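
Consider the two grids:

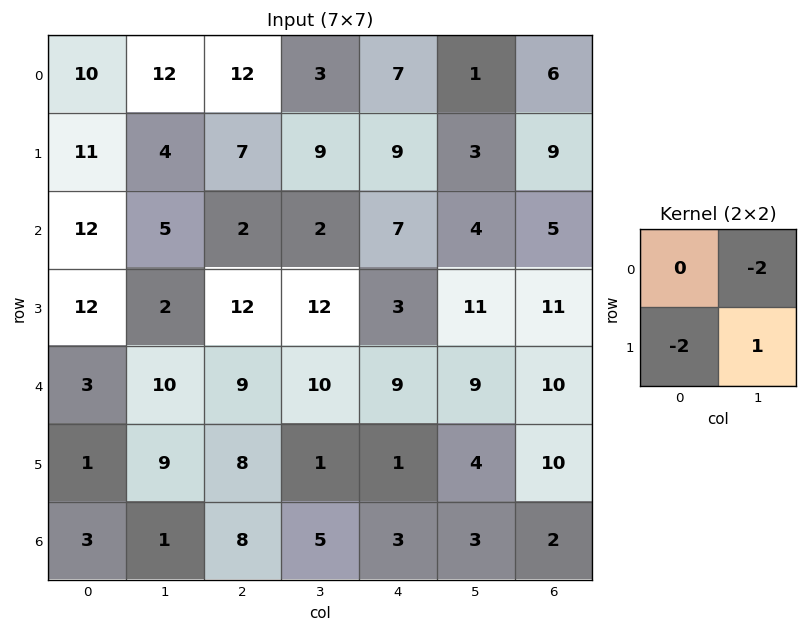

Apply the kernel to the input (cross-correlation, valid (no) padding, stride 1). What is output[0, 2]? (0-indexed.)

-11

The receptive field on the input at this output position is [12 3 / 7 9]. Elementwise product with the kernel and sum: 3·-2 + 7·-2 + 9·1.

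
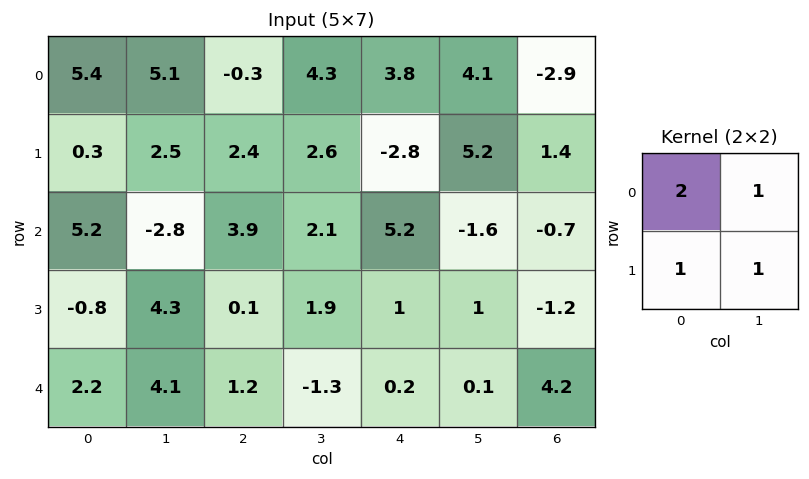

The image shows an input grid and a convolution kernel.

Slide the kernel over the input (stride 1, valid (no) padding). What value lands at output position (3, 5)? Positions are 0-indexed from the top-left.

The receptive field on the input at this output position is [1 -1.2 / 0.1 4.2]. Elementwise product with the kernel and sum: 1·2 + -1.2·1 + 0.1·1 + 4.2·1.

5.1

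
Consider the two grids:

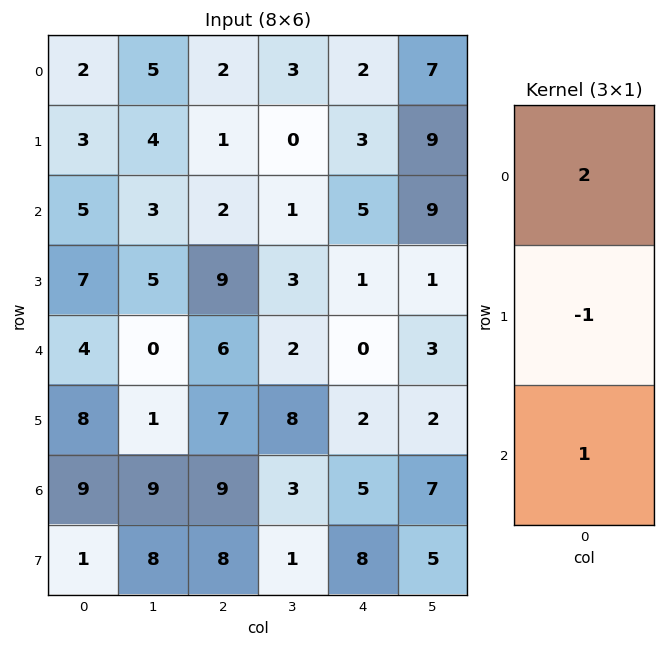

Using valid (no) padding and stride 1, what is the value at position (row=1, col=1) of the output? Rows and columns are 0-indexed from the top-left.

10

The receptive field on the input at this output position is [4 / 3 / 5]. Elementwise product with the kernel and sum: 4·2 + 3·-1 + 5·1.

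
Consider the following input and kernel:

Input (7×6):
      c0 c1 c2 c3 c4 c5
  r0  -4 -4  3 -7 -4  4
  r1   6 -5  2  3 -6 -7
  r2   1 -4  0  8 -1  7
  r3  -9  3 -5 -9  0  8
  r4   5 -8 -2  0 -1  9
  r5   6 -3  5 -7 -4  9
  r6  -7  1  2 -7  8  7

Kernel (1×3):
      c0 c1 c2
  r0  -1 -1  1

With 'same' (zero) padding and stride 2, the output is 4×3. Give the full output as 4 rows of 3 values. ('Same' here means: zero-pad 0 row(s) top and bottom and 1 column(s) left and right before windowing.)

Output[0,0]: The receptive field on the zero-padded input at this output position is [0 -4 -4]. Elementwise product with the kernel and sum: 0·-1 + -4·-1 + -4·1.
Output[0,1]: The receptive field on the zero-padded input at this output position is [-4 3 -7]. Elementwise product with the kernel and sum: -4·-1 + 3·-1 + -7·1.

0 -6 15
-5 12 0
-13 10 10
8 -10 6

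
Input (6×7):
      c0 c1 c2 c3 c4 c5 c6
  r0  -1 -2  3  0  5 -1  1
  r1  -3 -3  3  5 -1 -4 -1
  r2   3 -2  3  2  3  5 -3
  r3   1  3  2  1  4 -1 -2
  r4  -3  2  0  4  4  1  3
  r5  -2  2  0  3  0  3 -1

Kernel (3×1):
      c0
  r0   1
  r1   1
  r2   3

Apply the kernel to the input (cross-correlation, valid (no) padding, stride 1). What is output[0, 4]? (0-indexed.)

The receptive field on the input at this output position is [5 / -1 / 3]. Elementwise product with the kernel and sum: 5·1 + -1·1 + 3·3.

13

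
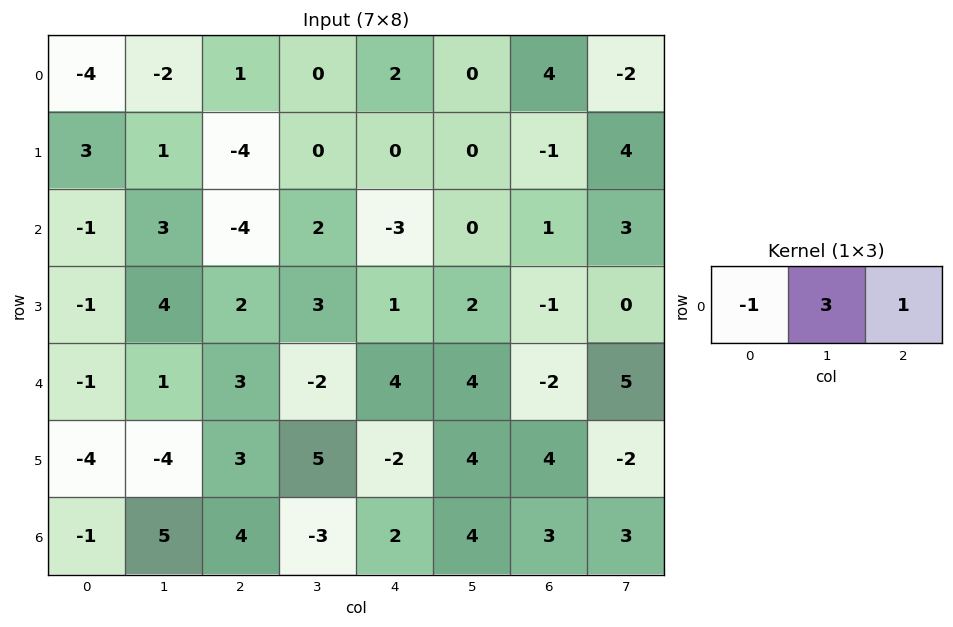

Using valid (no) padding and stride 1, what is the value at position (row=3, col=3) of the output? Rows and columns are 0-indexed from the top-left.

The receptive field on the input at this output position is [3 1 2]. Elementwise product with the kernel and sum: 3·-1 + 1·3 + 2·1.

2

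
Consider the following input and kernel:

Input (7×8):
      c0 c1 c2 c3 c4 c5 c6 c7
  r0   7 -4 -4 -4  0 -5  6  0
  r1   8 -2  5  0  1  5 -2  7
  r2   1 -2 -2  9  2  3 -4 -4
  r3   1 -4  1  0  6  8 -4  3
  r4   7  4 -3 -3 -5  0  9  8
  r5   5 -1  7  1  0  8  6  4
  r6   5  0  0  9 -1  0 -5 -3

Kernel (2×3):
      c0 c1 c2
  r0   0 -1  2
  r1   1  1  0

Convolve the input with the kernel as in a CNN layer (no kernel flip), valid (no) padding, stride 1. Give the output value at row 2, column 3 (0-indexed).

10

The receptive field on the input at this output position is [9 2 3 / 0 6 8]. Elementwise product with the kernel and sum: 2·-1 + 3·2 + 0·1 + 6·1.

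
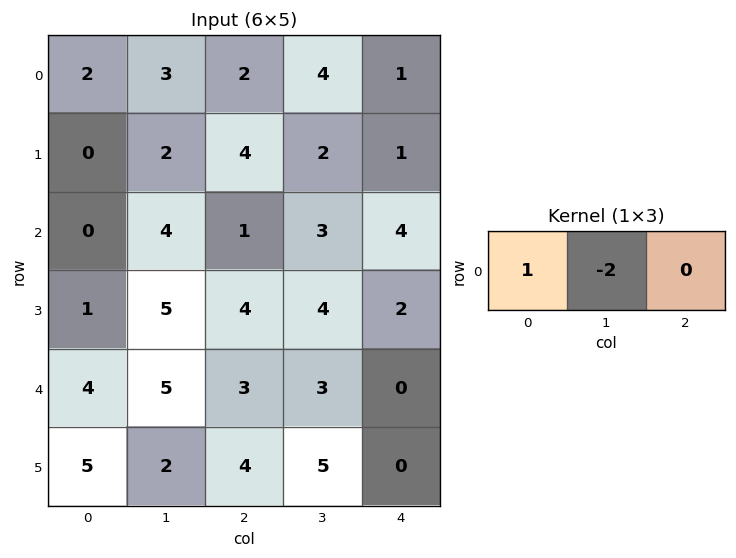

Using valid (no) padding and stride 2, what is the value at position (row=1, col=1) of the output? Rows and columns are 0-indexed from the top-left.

The receptive field on the input at this output position is [1 3 4]. Elementwise product with the kernel and sum: 1·1 + 3·-2.

-5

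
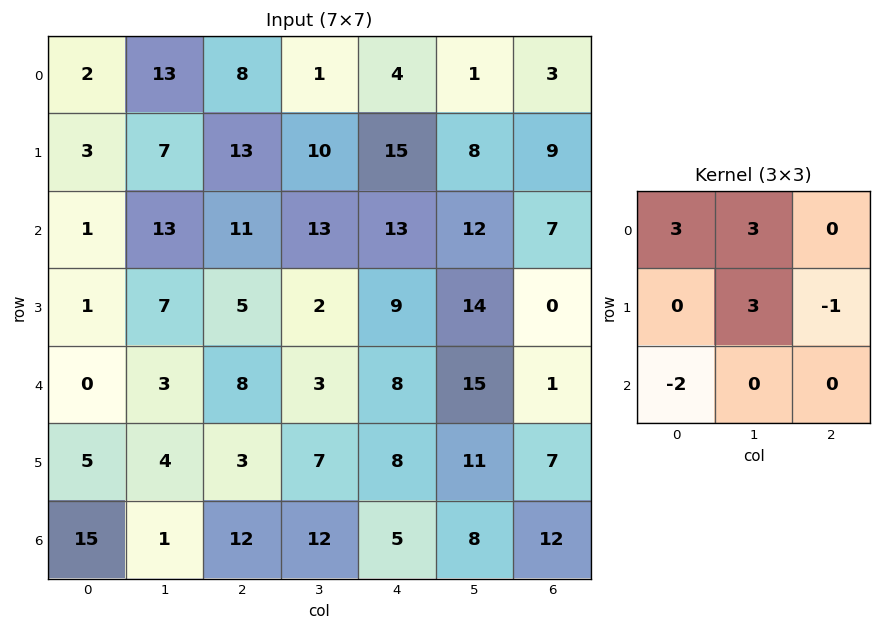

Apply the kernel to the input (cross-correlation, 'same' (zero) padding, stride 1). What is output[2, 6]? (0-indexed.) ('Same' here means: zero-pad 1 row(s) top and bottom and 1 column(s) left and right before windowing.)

44

The receptive field on the zero-padded input at this output position is [8 9 0 / 12 7 0 / 14 0 0]. Elementwise product with the kernel and sum: 8·3 + 9·3 + 7·3 + 0·-1 + 14·-2.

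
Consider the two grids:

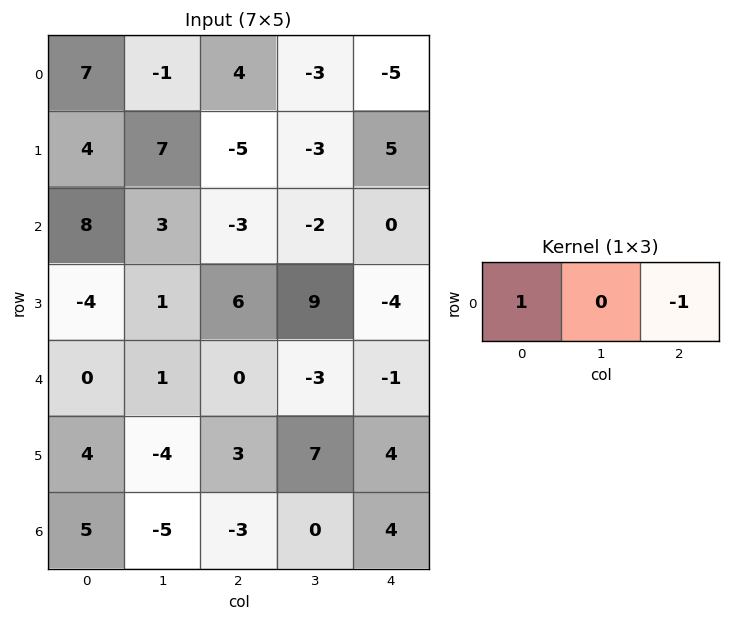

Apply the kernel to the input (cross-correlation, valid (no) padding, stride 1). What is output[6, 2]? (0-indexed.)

The receptive field on the input at this output position is [-3 0 4]. Elementwise product with the kernel and sum: -3·1 + 4·-1.

-7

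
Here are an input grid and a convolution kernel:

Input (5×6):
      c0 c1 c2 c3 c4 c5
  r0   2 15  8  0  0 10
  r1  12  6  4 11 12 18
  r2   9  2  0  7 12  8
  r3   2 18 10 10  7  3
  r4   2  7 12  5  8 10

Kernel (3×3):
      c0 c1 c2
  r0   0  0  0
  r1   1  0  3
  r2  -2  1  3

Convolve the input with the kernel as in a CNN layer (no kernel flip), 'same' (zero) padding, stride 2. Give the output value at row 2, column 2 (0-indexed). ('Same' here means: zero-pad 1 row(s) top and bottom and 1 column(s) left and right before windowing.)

The receptive field on the zero-padded input at this output position is [10 7 3 / 5 8 10 / 0 0 0]. Elementwise product with the kernel and sum: 5·1 + 10·3 + 0·-2 + 0·1 + 0·3.

35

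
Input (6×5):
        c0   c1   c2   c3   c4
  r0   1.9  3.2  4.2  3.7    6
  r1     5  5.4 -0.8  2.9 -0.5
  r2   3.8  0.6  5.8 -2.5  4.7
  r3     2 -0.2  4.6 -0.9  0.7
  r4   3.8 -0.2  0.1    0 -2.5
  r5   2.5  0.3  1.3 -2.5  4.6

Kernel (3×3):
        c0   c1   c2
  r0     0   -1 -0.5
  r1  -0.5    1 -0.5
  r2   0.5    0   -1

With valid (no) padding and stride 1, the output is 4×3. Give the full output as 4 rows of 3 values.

-5.9 -8.2 -4.95
-12.8 6.9 -8.8
-5.2 0.5 -0.85
-4.3 -1.3 -2.2

Output[0,0]: The receptive field on the input at this output position is [1.9 3.2 4.2 / 5 5.4 -0.8 / 3.8 0.6 5.8]. Elementwise product with the kernel and sum: 3.2·-1 + 4.2·-0.5 + 5·-0.5 + 5.4·1 + -0.8·-0.5 + 3.8·0.5 + 5.8·-1.
Output[0,1]: The receptive field on the input at this output position is [3.2 4.2 3.7 / 5.4 -0.8 2.9 / 0.6 5.8 -2.5]. Elementwise product with the kernel and sum: 4.2·-1 + 3.7·-0.5 + 5.4·-0.5 + -0.8·1 + 2.9·-0.5 + 0.6·0.5 + -2.5·-1.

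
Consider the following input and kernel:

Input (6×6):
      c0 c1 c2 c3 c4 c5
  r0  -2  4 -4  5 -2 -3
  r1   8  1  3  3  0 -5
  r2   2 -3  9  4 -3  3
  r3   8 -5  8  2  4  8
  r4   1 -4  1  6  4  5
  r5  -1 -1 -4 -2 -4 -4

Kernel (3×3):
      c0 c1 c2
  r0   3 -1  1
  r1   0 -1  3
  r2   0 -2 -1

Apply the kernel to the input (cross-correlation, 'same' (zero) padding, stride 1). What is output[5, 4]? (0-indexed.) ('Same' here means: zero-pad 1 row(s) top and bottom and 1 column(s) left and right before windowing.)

The receptive field on the zero-padded input at this output position is [6 4 5 / -2 -4 -4 / 0 0 0]. Elementwise product with the kernel and sum: 6·3 + 4·-1 + 5·1 + -4·-1 + -4·3 + 0·-2 + 0·-1.

11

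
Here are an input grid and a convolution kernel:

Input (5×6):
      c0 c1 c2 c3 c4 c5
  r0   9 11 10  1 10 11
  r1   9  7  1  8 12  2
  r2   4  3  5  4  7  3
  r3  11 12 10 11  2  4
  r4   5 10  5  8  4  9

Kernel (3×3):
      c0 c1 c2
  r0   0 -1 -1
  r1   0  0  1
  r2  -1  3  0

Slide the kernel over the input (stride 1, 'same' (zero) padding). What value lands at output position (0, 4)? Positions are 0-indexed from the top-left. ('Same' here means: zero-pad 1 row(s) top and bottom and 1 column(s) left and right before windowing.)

The receptive field on the zero-padded input at this output position is [0 0 0 / 1 10 11 / 8 12 2]. Elementwise product with the kernel and sum: 0·-1 + 0·-1 + 11·1 + 8·-1 + 12·3.

39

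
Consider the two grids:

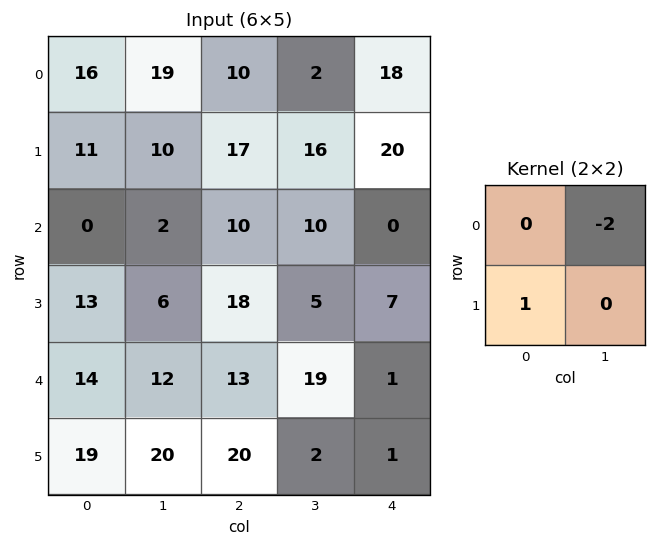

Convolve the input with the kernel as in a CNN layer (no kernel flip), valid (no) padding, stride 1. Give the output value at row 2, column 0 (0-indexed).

The receptive field on the input at this output position is [0 2 / 13 6]. Elementwise product with the kernel and sum: 2·-2 + 13·1.

9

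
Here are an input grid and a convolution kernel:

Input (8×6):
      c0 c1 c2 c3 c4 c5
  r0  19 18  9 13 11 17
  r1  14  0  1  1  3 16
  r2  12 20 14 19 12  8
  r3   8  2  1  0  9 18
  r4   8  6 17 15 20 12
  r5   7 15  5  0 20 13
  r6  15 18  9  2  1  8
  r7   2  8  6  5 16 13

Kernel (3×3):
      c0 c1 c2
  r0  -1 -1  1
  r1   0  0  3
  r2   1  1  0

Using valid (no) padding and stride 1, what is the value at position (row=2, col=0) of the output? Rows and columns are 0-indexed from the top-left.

-1

The receptive field on the input at this output position is [12 20 14 / 8 2 1 / 8 6 17]. Elementwise product with the kernel and sum: 12·-1 + 20·-1 + 14·1 + 1·3 + 8·1 + 6·1.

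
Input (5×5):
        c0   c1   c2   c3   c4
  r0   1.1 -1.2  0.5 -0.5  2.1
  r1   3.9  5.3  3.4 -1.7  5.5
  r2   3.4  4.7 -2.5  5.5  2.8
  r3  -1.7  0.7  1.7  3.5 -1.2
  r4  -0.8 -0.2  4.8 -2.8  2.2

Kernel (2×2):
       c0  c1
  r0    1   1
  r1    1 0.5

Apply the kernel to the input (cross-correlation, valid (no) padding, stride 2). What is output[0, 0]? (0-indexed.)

6.45

The receptive field on the input at this output position is [1.1 -1.2 / 3.9 5.3]. Elementwise product with the kernel and sum: 1.1·1 + -1.2·1 + 3.9·1 + 5.3·0.5.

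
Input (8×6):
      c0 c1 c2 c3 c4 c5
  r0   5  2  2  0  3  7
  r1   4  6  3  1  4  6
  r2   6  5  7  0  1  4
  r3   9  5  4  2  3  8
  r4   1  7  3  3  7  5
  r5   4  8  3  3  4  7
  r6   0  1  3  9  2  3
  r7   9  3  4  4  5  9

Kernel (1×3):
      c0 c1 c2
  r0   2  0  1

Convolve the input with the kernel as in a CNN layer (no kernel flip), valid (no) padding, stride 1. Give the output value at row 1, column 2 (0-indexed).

10

The receptive field on the input at this output position is [3 1 4]. Elementwise product with the kernel and sum: 3·2 + 4·1.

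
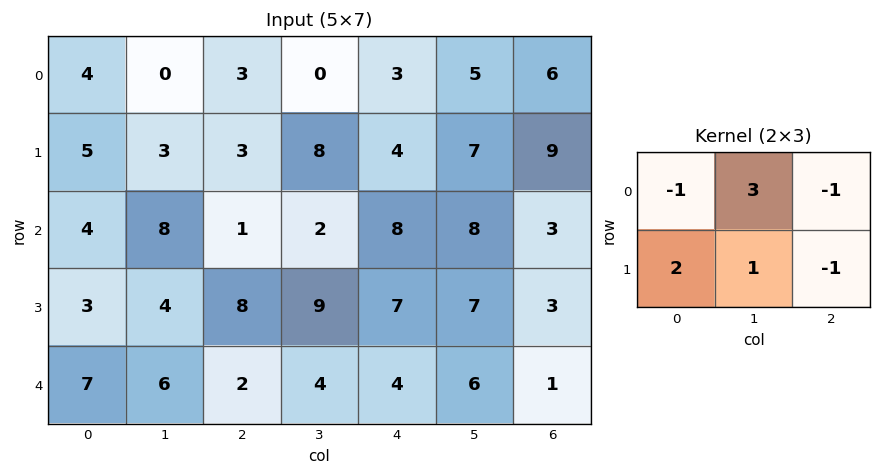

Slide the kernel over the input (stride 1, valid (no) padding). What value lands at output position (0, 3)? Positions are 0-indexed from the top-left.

The receptive field on the input at this output position is [0 3 5 / 8 4 7]. Elementwise product with the kernel and sum: 0·-1 + 3·3 + 5·-1 + 8·2 + 4·1 + 7·-1.

17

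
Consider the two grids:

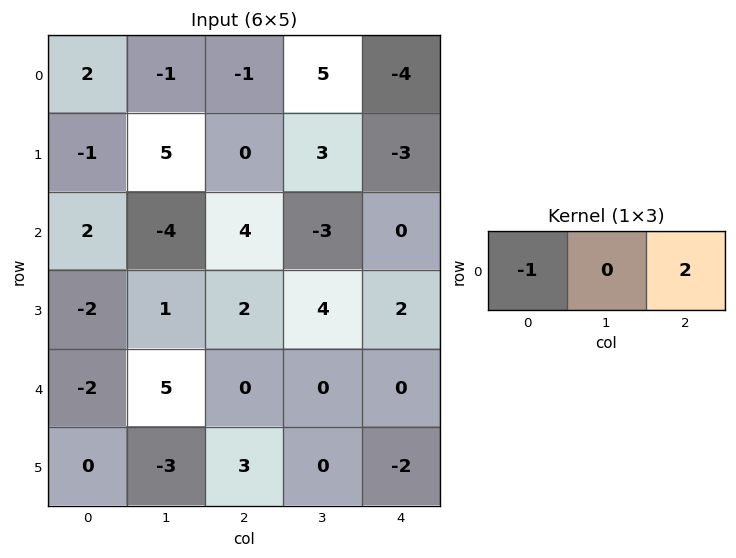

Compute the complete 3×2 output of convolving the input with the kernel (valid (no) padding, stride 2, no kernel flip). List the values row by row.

Output[0,0]: The receptive field on the input at this output position is [2 -1 -1]. Elementwise product with the kernel and sum: 2·-1 + -1·2.

-4 -7
6 -4
2 0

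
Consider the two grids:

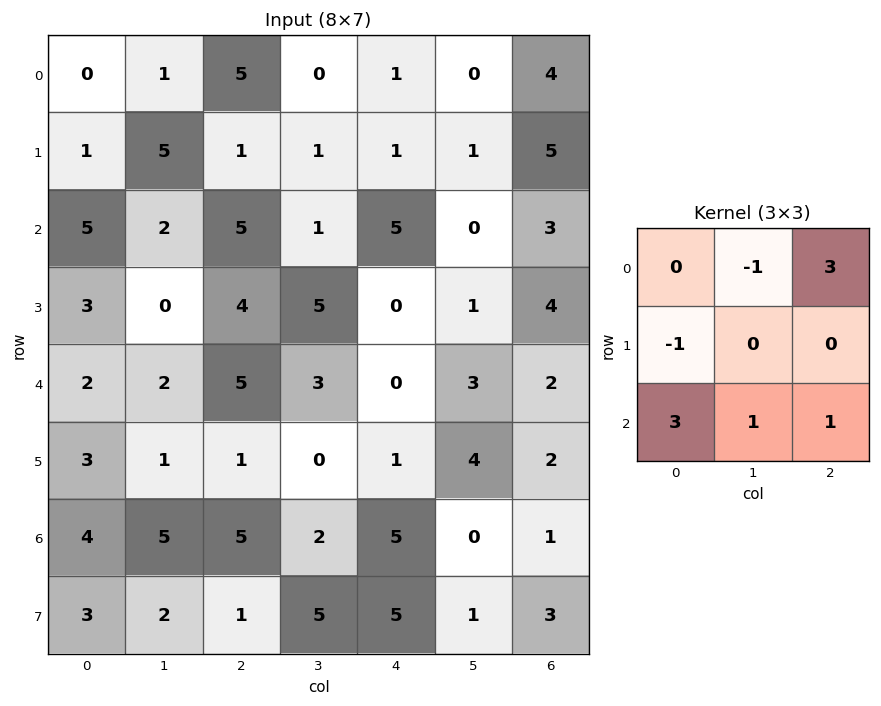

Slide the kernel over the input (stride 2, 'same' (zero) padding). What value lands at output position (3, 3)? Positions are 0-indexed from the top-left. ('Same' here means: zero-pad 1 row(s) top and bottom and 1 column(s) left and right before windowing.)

The receptive field on the zero-padded input at this output position is [4 2 0 / 0 1 0 / 1 3 0]. Elementwise product with the kernel and sum: 2·-1 + 0·3 + 0·-1 + 1·3 + 3·1 + 0·1.

4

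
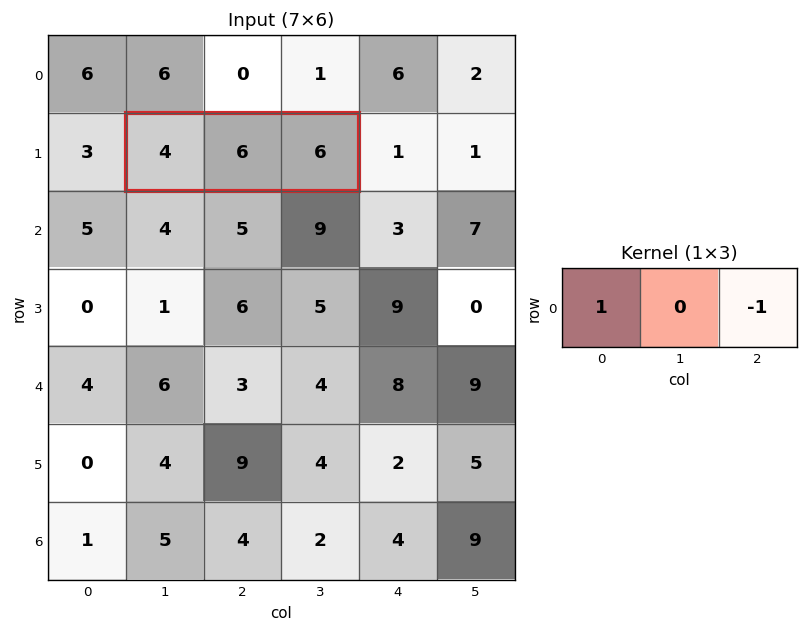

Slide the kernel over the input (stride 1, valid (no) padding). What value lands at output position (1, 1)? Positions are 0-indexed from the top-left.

-2

The receptive field on the input at this output position is [4 6 6]. Elementwise product with the kernel and sum: 4·1 + 6·-1.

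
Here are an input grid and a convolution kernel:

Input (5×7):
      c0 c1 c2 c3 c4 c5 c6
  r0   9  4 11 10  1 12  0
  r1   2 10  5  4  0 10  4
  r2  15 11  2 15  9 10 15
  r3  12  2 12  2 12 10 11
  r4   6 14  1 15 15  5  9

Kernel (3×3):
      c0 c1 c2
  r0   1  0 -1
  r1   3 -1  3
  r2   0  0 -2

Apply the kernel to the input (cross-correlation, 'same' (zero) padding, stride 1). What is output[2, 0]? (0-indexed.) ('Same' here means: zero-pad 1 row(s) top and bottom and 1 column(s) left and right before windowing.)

4

The receptive field on the zero-padded input at this output position is [0 2 10 / 0 15 11 / 0 12 2]. Elementwise product with the kernel and sum: 0·1 + 10·-1 + 0·3 + 15·-1 + 11·3 + 2·-2.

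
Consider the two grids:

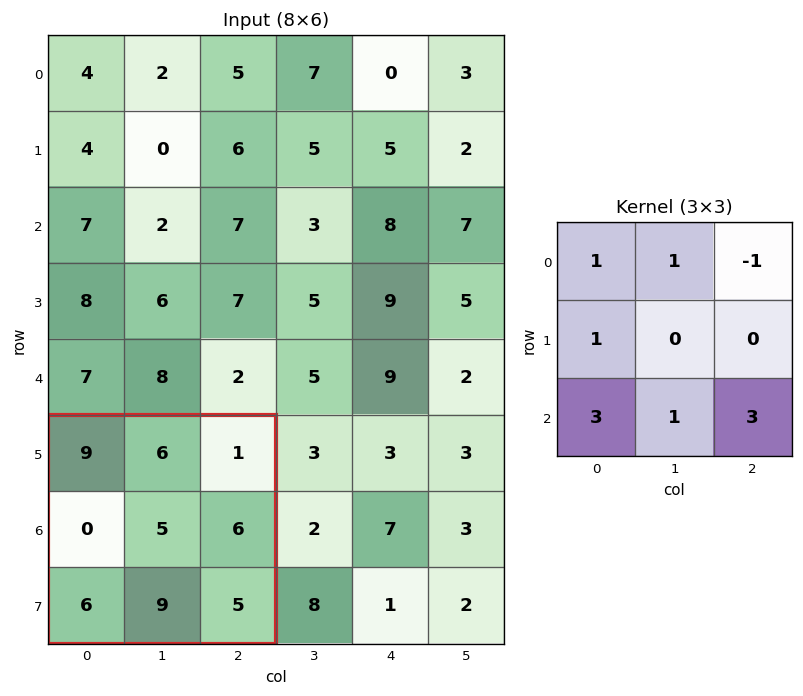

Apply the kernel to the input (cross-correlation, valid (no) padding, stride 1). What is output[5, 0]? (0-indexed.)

The receptive field on the input at this output position is [9 6 1 / 0 5 6 / 6 9 5]. Elementwise product with the kernel and sum: 9·1 + 6·1 + 1·-1 + 0·1 + 6·3 + 9·1 + 5·3.

56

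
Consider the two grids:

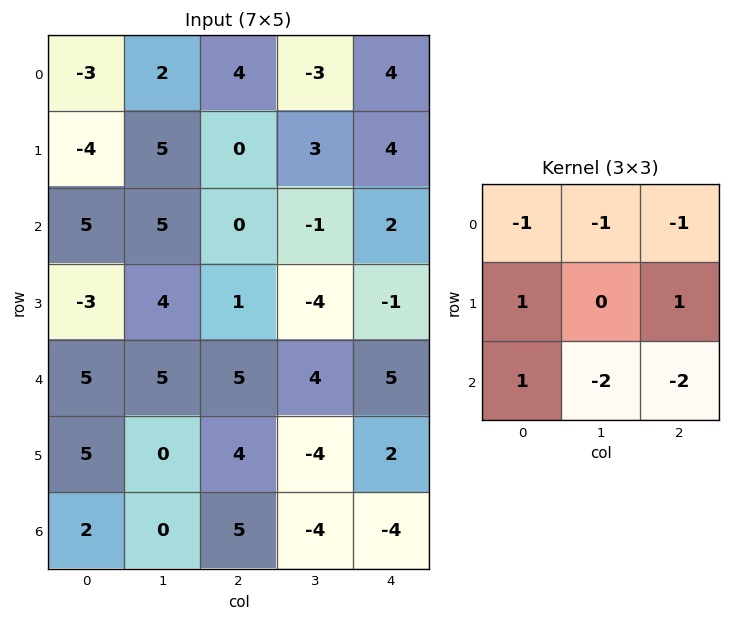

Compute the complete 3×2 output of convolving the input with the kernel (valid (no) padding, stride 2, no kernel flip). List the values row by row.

Output[0,0]: The receptive field on the input at this output position is [-3 2 4 / -4 5 0 / 5 5 0]. Elementwise product with the kernel and sum: -3·-1 + 2·-1 + 4·-1 + -4·1 + 0·1 + 5·1 + 5·-2 + 0·-2.

-12 -3
-27 -14
-14 13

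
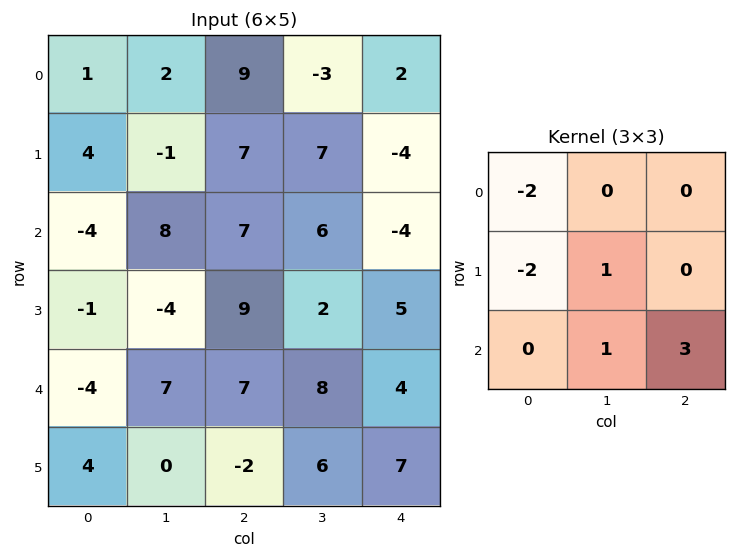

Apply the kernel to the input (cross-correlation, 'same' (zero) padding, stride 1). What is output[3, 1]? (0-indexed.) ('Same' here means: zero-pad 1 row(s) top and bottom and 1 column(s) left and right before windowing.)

34

The receptive field on the zero-padded input at this output position is [-4 8 7 / -1 -4 9 / -4 7 7]. Elementwise product with the kernel and sum: -4·-2 + -1·-2 + -4·1 + 7·1 + 7·3.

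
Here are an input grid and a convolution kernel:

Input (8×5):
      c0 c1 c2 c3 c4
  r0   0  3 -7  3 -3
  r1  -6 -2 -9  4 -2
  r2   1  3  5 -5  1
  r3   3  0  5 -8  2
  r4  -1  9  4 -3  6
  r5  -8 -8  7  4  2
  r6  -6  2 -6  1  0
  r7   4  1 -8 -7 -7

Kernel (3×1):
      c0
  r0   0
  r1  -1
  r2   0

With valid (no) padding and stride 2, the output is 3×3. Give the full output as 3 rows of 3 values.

6 9 2
-3 -5 -2
8 -7 -2

Output[0,0]: The receptive field on the input at this output position is [0 / -6 / 1]. Elementwise product with the kernel and sum: -6·-1.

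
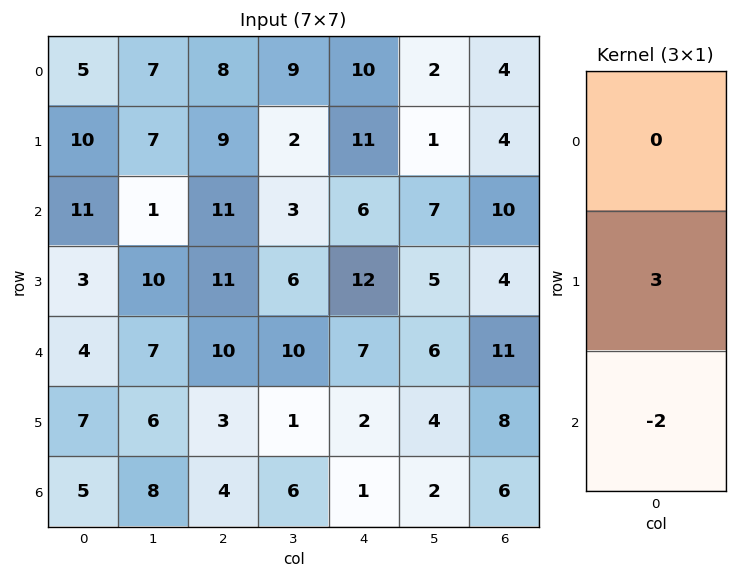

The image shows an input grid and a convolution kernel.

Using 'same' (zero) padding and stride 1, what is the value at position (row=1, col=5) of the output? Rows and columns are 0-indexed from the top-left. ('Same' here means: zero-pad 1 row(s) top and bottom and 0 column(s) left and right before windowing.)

The receptive field on the zero-padded input at this output position is [2 / 1 / 7]. Elementwise product with the kernel and sum: 1·3 + 7·-2.

-11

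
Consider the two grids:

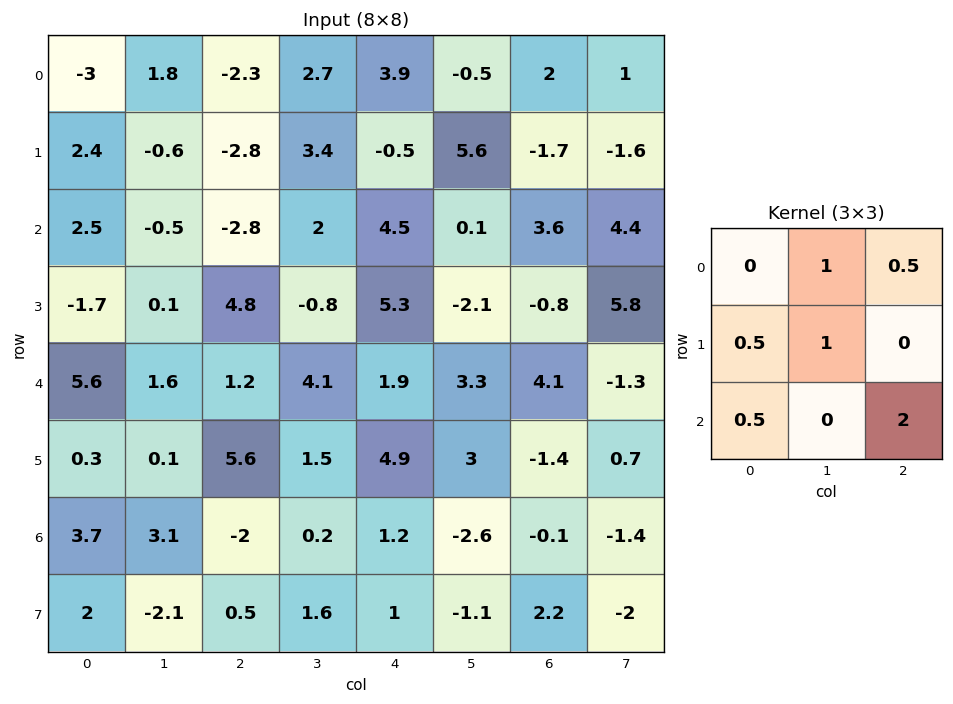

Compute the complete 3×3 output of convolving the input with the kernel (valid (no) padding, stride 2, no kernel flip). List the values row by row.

-3.1 14.25 15.3
2.55 10.25 11.6
0.3 10.75 11.2

Output[0,0]: The receptive field on the input at this output position is [-3 1.8 -2.3 / 2.4 -0.6 -2.8 / 2.5 -0.5 -2.8]. Elementwise product with the kernel and sum: 1.8·1 + -2.3·0.5 + 2.4·0.5 + -0.6·1 + 2.5·0.5 + -2.8·2.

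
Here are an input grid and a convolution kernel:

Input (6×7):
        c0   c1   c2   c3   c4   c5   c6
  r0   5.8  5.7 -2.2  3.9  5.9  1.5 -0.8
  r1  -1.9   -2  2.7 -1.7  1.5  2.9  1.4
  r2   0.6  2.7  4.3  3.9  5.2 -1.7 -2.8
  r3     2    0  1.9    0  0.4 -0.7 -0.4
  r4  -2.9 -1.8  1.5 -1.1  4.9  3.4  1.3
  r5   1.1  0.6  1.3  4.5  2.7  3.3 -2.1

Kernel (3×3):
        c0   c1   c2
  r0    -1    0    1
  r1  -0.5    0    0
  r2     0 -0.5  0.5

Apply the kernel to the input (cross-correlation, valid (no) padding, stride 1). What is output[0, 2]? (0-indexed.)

The receptive field on the input at this output position is [-2.2 3.9 5.9 / 2.7 -1.7 1.5 / 4.3 3.9 5.2]. Elementwise product with the kernel and sum: -2.2·-1 + 5.9·1 + 2.7·-0.5 + 3.9·-0.5 + 5.2·0.5.

7.4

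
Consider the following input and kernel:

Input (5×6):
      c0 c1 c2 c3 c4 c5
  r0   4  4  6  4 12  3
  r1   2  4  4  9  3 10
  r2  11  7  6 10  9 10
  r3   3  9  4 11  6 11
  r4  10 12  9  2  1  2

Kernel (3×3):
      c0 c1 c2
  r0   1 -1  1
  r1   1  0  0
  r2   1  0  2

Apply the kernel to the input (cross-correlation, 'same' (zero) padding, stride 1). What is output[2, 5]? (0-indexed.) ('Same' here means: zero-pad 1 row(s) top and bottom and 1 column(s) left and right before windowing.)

8

The receptive field on the zero-padded input at this output position is [3 10 0 / 9 10 0 / 6 11 0]. Elementwise product with the kernel and sum: 3·1 + 10·-1 + 0·1 + 9·1 + 6·1 + 0·2.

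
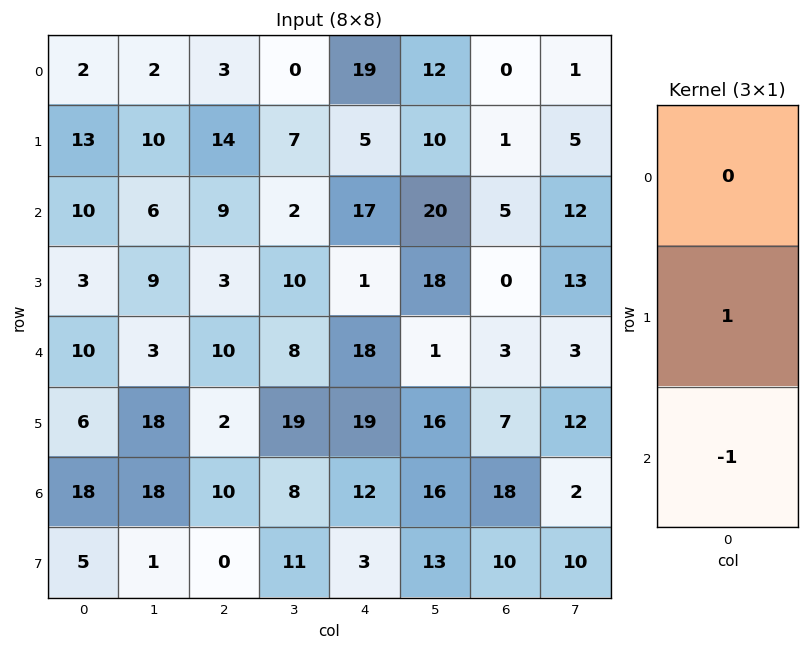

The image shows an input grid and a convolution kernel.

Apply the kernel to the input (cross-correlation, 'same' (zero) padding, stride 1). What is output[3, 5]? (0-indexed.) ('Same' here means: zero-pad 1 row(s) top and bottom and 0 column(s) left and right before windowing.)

17

The receptive field on the zero-padded input at this output position is [20 / 18 / 1]. Elementwise product with the kernel and sum: 18·1 + 1·-1.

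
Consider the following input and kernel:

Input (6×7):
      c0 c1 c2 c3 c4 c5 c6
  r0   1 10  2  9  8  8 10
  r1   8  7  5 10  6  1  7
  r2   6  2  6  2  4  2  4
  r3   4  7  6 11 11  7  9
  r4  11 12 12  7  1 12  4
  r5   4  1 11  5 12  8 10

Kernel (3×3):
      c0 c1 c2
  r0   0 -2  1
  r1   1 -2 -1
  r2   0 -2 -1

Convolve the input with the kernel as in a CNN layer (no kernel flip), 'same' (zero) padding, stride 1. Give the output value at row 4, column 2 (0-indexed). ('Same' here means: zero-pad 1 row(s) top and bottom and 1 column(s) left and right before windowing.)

The receptive field on the zero-padded input at this output position is [7 6 11 / 12 12 7 / 1 11 5]. Elementwise product with the kernel and sum: 6·-2 + 11·1 + 12·1 + 12·-2 + 7·-1 + 11·-2 + 5·-1.

-47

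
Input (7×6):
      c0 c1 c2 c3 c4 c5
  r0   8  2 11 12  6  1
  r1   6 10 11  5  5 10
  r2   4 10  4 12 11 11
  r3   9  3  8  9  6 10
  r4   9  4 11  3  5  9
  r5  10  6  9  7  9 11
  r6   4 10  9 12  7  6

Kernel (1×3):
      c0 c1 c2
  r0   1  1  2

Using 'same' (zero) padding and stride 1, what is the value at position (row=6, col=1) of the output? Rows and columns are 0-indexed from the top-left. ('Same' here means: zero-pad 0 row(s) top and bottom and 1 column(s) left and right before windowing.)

The receptive field on the zero-padded input at this output position is [4 10 9]. Elementwise product with the kernel and sum: 4·1 + 10·1 + 9·2.

32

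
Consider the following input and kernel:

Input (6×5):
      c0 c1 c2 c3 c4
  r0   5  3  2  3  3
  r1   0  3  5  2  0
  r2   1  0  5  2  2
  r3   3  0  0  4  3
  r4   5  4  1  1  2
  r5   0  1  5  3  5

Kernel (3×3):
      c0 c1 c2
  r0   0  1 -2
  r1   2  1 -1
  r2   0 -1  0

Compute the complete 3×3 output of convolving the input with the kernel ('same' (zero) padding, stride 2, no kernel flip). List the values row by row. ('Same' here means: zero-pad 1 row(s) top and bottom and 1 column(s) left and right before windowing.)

Output[0,0]: The receptive field on the zero-padded input at this output position is [0 0 0 / 0 5 3 / 0 0 3]. Elementwise product with the kernel and sum: 0·1 + 0·-2 + 0·2 + 5·1 + 3·-1 + 0·-1.

2 0 9
-8 4 3
4 -5 2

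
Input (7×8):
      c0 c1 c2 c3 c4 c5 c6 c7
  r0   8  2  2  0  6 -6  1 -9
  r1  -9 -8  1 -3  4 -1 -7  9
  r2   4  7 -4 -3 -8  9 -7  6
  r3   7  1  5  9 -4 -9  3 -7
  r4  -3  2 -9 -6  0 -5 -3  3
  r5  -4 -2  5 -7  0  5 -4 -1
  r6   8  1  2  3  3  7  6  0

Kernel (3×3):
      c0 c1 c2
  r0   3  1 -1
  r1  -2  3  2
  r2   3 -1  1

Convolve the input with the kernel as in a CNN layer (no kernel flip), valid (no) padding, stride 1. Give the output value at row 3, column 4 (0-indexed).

The receptive field on the input at this output position is [-4 -9 3 / 0 -5 -3 / 0 5 -4]. Elementwise product with the kernel and sum: -4·3 + -9·1 + 3·-1 + 0·-2 + -5·3 + -3·2 + 0·3 + 5·-1 + -4·1.

-54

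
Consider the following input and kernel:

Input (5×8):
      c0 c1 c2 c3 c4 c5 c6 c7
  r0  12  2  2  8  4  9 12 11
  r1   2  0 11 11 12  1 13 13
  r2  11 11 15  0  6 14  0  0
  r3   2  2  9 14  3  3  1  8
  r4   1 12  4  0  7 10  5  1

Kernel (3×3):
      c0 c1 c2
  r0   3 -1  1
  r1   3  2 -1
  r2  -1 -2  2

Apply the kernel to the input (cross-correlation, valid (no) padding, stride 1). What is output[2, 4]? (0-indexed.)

The receptive field on the input at this output position is [6 14 0 / 3 3 1 / 7 10 5]. Elementwise product with the kernel and sum: 6·3 + 14·-1 + 0·1 + 3·3 + 3·2 + 1·-1 + 7·-1 + 10·-2 + 5·2.

1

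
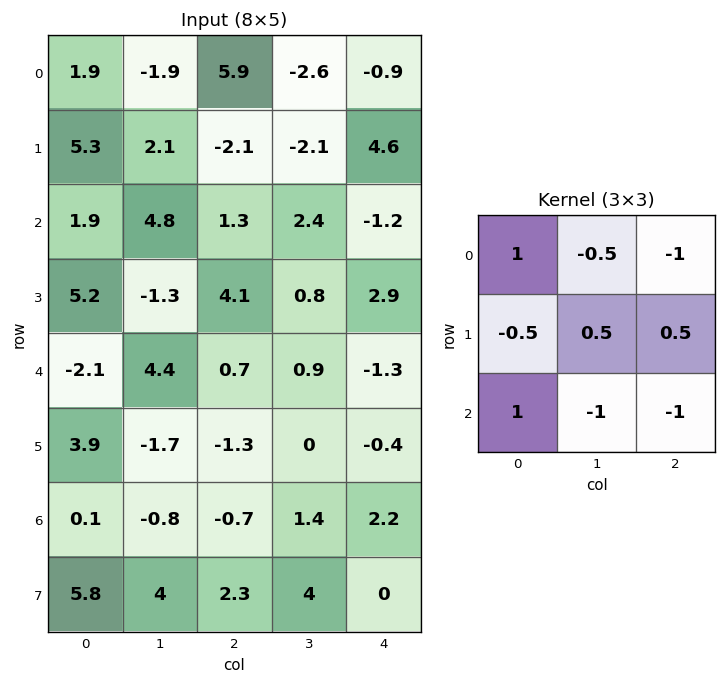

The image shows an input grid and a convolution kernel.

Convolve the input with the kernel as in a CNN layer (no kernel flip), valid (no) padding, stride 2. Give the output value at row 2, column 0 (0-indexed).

The receptive field on the input at this output position is [-2.1 4.4 0.7 / 3.9 -1.7 -1.3 / 0.1 -0.8 -0.7]. Elementwise product with the kernel and sum: -2.1·1 + 4.4·-0.5 + 0.7·-1 + 3.9·-0.5 + -1.7·0.5 + -1.3·0.5 + 0.1·1 + -0.8·-1 + -0.7·-1.

-6.85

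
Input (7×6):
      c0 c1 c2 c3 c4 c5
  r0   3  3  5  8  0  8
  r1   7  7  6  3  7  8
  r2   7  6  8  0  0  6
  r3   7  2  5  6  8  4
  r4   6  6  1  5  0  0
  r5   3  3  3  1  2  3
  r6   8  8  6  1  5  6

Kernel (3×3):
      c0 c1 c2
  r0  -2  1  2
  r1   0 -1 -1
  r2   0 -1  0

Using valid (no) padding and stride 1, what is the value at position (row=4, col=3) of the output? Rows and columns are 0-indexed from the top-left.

-20

The receptive field on the input at this output position is [5 0 0 / 1 2 3 / 1 5 6]. Elementwise product with the kernel and sum: 5·-2 + 0·1 + 0·2 + 2·-1 + 3·-1 + 5·-1.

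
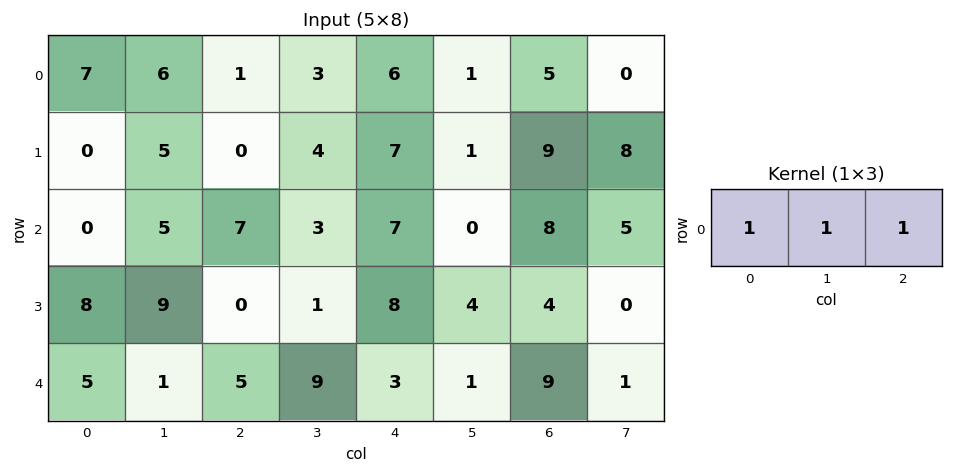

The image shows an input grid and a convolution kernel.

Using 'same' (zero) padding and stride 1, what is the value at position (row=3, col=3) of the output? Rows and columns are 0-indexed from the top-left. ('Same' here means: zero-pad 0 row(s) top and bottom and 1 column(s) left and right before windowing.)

9

The receptive field on the zero-padded input at this output position is [0 1 8]. Elementwise product with the kernel and sum: 0·1 + 1·1 + 8·1.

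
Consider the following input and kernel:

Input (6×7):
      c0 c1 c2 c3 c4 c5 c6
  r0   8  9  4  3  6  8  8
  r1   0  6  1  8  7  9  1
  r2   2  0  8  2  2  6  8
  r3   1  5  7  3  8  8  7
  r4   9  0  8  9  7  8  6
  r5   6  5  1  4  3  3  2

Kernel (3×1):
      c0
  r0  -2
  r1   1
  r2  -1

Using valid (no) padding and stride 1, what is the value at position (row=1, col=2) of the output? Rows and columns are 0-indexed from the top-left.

-1

The receptive field on the input at this output position is [1 / 8 / 7]. Elementwise product with the kernel and sum: 1·-2 + 8·1 + 7·-1.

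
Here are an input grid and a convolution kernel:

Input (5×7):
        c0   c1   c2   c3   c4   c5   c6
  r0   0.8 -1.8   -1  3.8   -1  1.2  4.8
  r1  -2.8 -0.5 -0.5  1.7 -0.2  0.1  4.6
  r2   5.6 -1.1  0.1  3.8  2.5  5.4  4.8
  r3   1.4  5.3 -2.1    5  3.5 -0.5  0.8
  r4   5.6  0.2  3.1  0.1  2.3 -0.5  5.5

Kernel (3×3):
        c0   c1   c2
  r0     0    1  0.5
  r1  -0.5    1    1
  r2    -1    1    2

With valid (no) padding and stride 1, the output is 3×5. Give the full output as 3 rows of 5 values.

-8.4 11.15 13.75 8.15 20.9
-4.85 7.4 21.95 3.35 8.95
2.25 5.35 16.2 6.9 14.55

Output[0,0]: The receptive field on the input at this output position is [0.8 -1.8 -1 / -2.8 -0.5 -0.5 / 5.6 -1.1 0.1]. Elementwise product with the kernel and sum: -1.8·1 + -1·0.5 + -2.8·-0.5 + -0.5·1 + -0.5·1 + 5.6·-1 + -1.1·1 + 0.1·2.
Output[0,1]: The receptive field on the input at this output position is [-1.8 -1 3.8 / -0.5 -0.5 1.7 / -1.1 0.1 3.8]. Elementwise product with the kernel and sum: -1·1 + 3.8·0.5 + -0.5·-0.5 + -0.5·1 + 1.7·1 + -1.1·-1 + 0.1·1 + 3.8·2.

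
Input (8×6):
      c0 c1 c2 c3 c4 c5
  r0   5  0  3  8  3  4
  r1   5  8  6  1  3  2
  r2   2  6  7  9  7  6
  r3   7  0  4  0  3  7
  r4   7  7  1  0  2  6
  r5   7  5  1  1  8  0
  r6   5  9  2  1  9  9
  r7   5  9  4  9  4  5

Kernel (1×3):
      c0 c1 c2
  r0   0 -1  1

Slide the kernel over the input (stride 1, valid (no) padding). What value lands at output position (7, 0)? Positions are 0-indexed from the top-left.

The receptive field on the input at this output position is [5 9 4]. Elementwise product with the kernel and sum: 9·-1 + 4·1.

-5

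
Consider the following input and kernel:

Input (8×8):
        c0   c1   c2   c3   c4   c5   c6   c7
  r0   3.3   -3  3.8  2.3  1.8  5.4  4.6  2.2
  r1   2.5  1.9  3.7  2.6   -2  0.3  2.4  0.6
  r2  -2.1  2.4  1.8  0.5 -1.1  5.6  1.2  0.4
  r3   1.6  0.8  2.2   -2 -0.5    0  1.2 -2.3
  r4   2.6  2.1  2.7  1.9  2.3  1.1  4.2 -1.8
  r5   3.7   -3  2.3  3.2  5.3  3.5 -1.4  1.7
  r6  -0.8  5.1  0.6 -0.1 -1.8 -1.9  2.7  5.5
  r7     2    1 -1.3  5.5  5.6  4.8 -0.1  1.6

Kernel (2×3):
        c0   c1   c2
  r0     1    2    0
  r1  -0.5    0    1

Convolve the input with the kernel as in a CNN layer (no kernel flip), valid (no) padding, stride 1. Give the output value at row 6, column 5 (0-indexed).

2.7

The receptive field on the input at this output position is [-1.9 2.7 5.5 / 4.8 -0.1 1.6]. Elementwise product with the kernel and sum: -1.9·1 + 2.7·2 + 4.8·-0.5 + 1.6·1.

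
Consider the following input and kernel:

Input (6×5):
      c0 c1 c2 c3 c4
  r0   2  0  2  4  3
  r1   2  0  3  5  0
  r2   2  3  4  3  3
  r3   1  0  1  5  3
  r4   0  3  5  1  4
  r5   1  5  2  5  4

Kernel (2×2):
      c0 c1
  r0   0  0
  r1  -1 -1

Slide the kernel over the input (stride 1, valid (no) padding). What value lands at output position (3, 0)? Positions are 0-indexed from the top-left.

-3

The receptive field on the input at this output position is [1 0 / 0 3]. Elementwise product with the kernel and sum: 0·-1 + 3·-1.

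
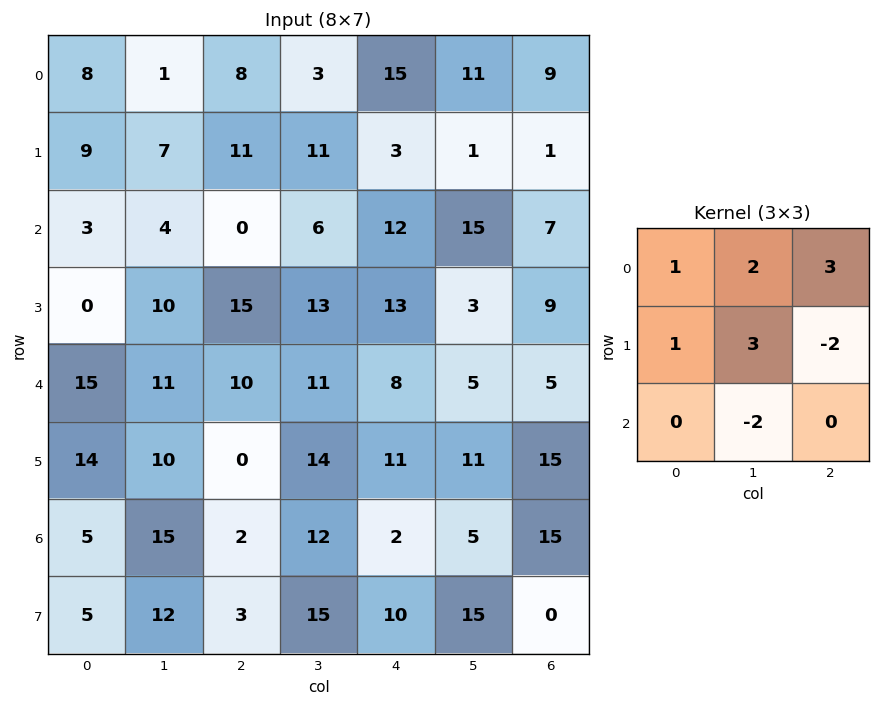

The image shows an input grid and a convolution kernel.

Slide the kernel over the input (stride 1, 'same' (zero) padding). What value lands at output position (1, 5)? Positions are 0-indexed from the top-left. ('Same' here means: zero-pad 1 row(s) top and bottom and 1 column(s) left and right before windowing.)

38

The receptive field on the zero-padded input at this output position is [15 11 9 / 3 1 1 / 12 15 7]. Elementwise product with the kernel and sum: 15·1 + 11·2 + 9·3 + 3·1 + 1·3 + 1·-2 + 15·-2.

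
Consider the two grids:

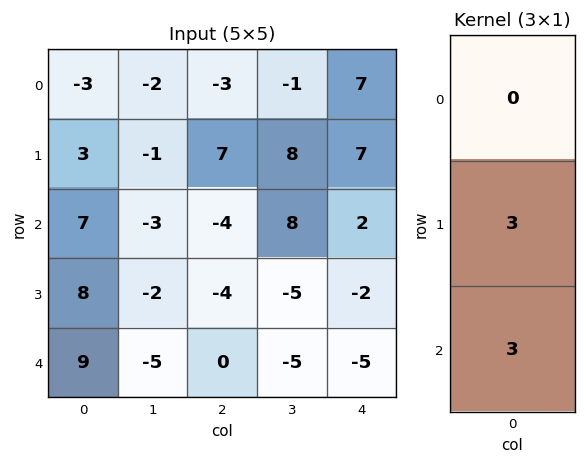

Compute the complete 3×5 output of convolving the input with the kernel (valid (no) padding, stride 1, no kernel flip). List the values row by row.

Output[0,0]: The receptive field on the input at this output position is [-3 / 3 / 7]. Elementwise product with the kernel and sum: 3·3 + 7·3.

30 -12 9 48 27
45 -15 -24 9 0
51 -21 -12 -30 -21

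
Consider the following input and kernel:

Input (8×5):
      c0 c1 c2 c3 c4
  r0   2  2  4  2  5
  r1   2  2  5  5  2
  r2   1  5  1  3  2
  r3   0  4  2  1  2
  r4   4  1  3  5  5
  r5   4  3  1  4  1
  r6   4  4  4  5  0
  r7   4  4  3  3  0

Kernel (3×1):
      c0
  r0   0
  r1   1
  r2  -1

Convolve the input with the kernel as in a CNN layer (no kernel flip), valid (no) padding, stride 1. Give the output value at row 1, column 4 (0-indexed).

The receptive field on the input at this output position is [2 / 2 / 2]. Elementwise product with the kernel and sum: 2·1 + 2·-1.

0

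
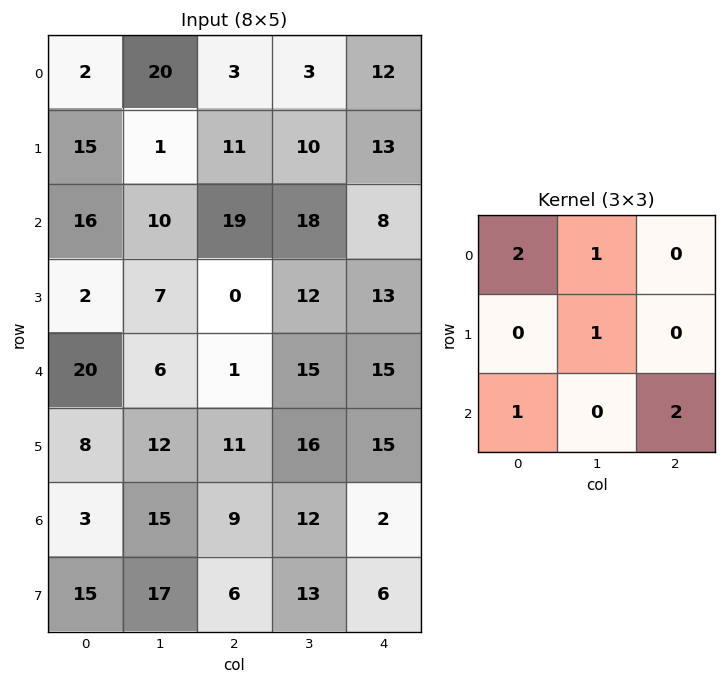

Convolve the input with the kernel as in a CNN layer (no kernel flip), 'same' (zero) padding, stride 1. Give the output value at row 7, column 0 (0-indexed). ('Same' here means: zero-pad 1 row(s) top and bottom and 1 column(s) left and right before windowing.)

18

The receptive field on the zero-padded input at this output position is [0 3 15 / 0 15 17 / 0 0 0]. Elementwise product with the kernel and sum: 0·2 + 3·1 + 15·1 + 0·1 + 0·2.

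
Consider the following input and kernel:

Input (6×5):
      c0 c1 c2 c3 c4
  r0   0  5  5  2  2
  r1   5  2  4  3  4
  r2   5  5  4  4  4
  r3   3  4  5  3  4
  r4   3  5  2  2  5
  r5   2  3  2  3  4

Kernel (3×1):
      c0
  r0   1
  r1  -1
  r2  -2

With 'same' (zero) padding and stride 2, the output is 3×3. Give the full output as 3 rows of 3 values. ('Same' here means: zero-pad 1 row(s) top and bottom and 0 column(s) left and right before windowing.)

-10 -13 -10
-6 -10 -8
-4 -1 -9

Output[0,0]: The receptive field on the zero-padded input at this output position is [0 / 0 / 5]. Elementwise product with the kernel and sum: 0·1 + 0·-1 + 5·-2.
Output[0,1]: The receptive field on the zero-padded input at this output position is [0 / 5 / 4]. Elementwise product with the kernel and sum: 0·1 + 5·-1 + 4·-2.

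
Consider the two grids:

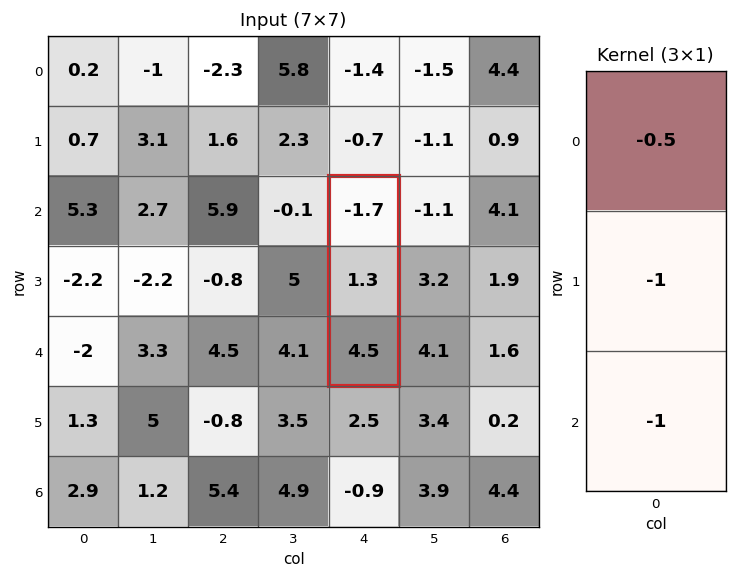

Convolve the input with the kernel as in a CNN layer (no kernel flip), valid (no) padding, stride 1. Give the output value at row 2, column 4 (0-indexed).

The receptive field on the input at this output position is [-1.7 / 1.3 / 4.5]. Elementwise product with the kernel and sum: -1.7·-0.5 + 1.3·-1 + 4.5·-1.

-4.95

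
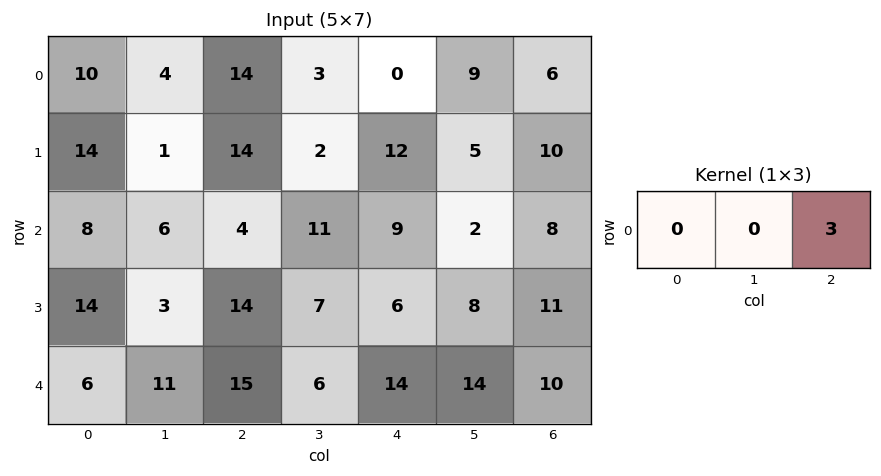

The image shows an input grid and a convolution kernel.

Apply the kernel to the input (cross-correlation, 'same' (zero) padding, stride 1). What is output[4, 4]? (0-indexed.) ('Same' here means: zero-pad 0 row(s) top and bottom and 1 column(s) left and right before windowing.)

42

The receptive field on the zero-padded input at this output position is [6 14 14]. Elementwise product with the kernel and sum: 14·3.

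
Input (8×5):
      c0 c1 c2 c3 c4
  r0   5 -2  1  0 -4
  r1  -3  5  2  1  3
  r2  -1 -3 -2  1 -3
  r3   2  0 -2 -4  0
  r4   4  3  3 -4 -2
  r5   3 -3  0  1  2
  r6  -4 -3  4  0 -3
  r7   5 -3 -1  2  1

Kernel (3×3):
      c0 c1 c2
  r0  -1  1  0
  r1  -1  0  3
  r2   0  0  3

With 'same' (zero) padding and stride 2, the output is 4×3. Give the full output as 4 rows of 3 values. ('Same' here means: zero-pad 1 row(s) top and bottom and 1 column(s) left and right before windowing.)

Output[0,0]: The receptive field on the zero-padded input at this output position is [0 0 0 / 0 5 -2 / 0 -3 5]. Elementwise product with the kernel and sum: 0·-1 + 0·1 + 0·-1 + -2·3 + 5·3.

9 5 0
-12 -9 1
2 -14 8
-15 12 1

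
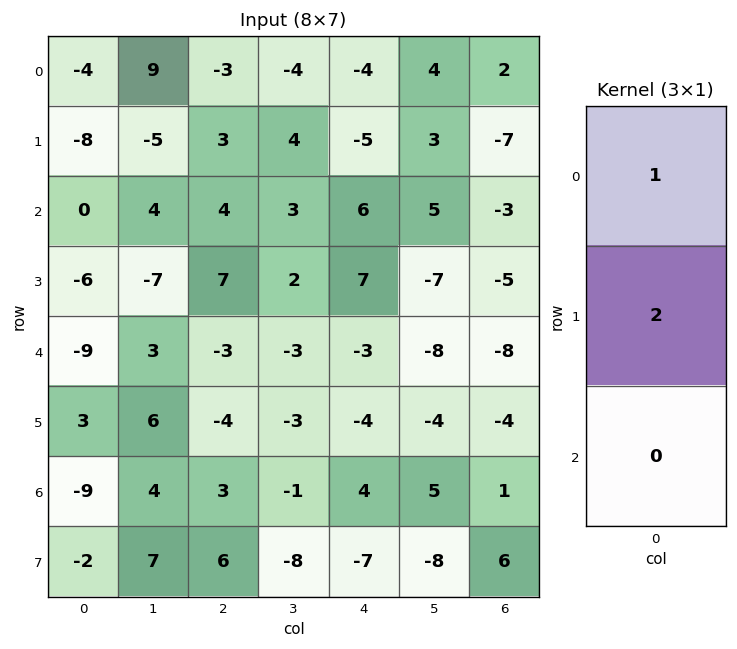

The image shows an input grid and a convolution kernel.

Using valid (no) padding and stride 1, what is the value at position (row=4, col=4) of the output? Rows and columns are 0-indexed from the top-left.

The receptive field on the input at this output position is [-3 / -4 / 4]. Elementwise product with the kernel and sum: -3·1 + -4·2.

-11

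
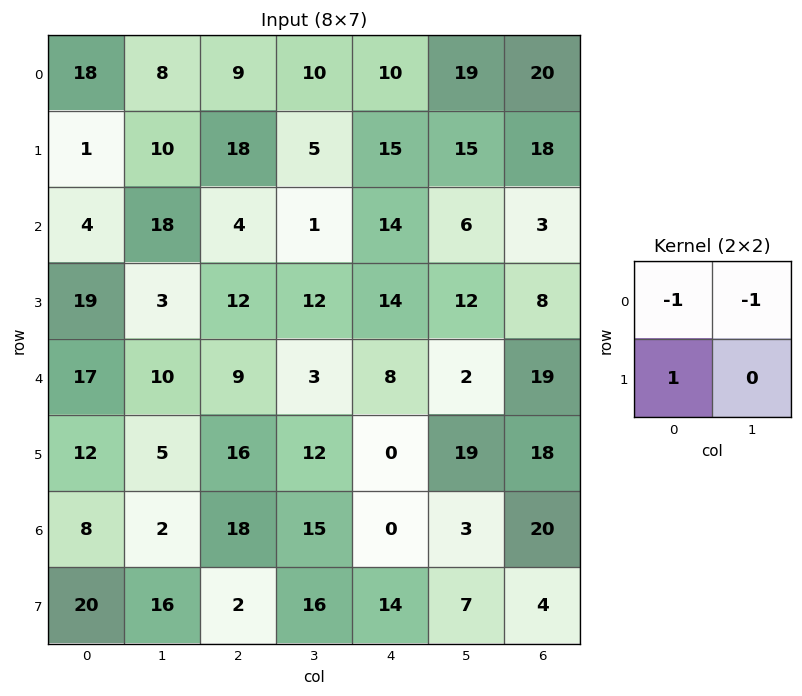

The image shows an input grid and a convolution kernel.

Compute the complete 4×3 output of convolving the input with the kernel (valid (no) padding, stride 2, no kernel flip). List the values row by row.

Output[0,0]: The receptive field on the input at this output position is [18 8 / 1 10]. Elementwise product with the kernel and sum: 18·-1 + 8·-1 + 1·1.

-25 -1 -14
-3 7 -6
-15 4 -10
10 -31 11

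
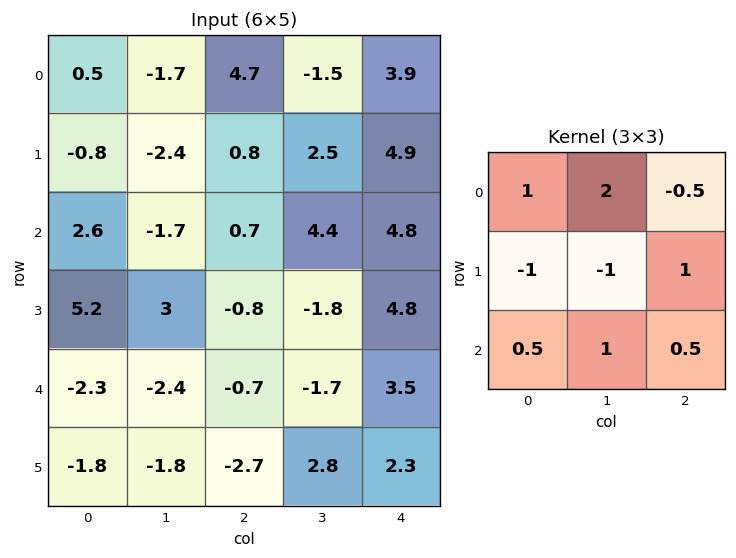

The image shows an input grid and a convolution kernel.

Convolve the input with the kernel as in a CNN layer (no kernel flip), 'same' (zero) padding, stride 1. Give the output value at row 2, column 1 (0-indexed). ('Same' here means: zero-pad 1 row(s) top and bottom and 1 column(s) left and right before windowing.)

The receptive field on the zero-padded input at this output position is [-0.8 -2.4 0.8 / 2.6 -1.7 0.7 / 5.2 3 -0.8]. Elementwise product with the kernel and sum: -0.8·1 + -2.4·2 + 0.8·-0.5 + 2.6·-1 + -1.7·-1 + 0.7·1 + 5.2·0.5 + 3·1 + -0.8·0.5.

-1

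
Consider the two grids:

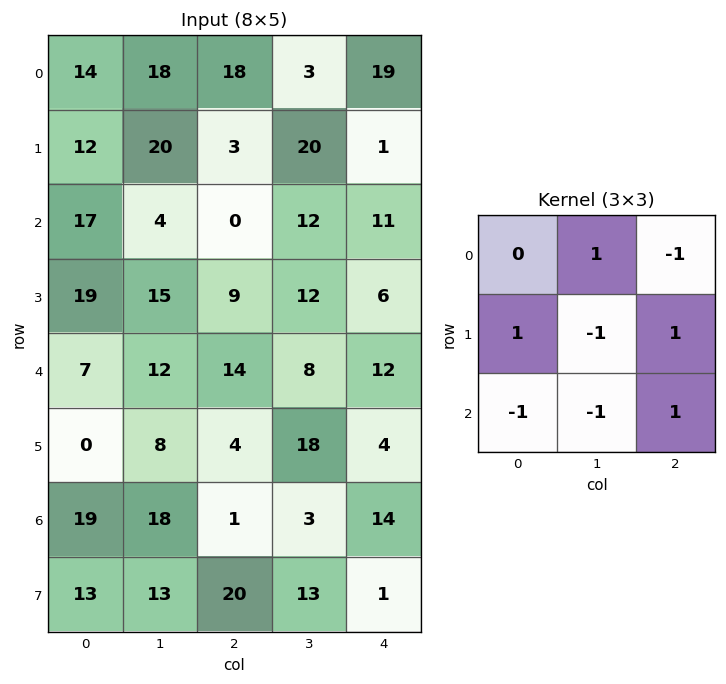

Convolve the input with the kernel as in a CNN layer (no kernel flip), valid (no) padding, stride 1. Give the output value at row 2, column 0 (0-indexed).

The receptive field on the input at this output position is [17 4 0 / 19 15 9 / 7 12 14]. Elementwise product with the kernel and sum: 4·1 + 0·-1 + 19·1 + 15·-1 + 9·1 + 7·-1 + 12·-1 + 14·1.

12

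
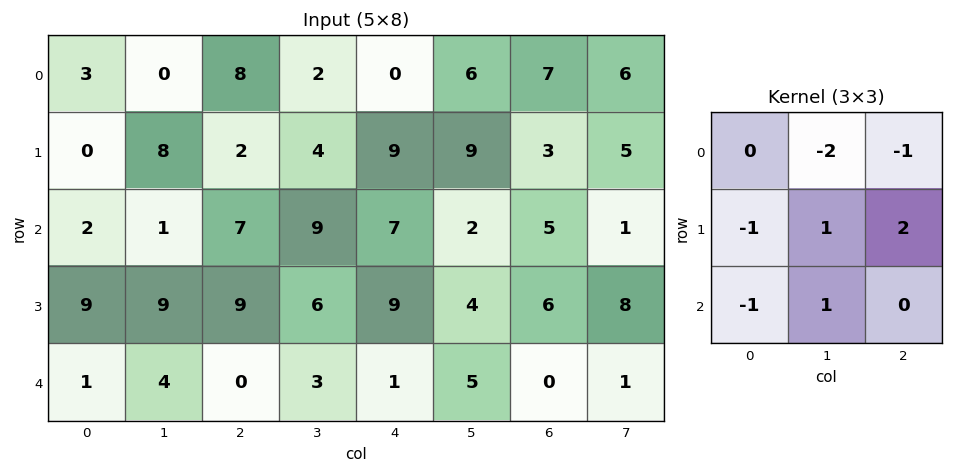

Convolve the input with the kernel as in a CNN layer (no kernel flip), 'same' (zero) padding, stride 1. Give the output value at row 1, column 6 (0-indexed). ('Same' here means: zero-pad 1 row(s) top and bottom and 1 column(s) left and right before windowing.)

The receptive field on the zero-padded input at this output position is [6 7 6 / 9 3 5 / 2 5 1]. Elementwise product with the kernel and sum: 7·-2 + 6·-1 + 9·-1 + 3·1 + 5·2 + 2·-1 + 5·1.

-13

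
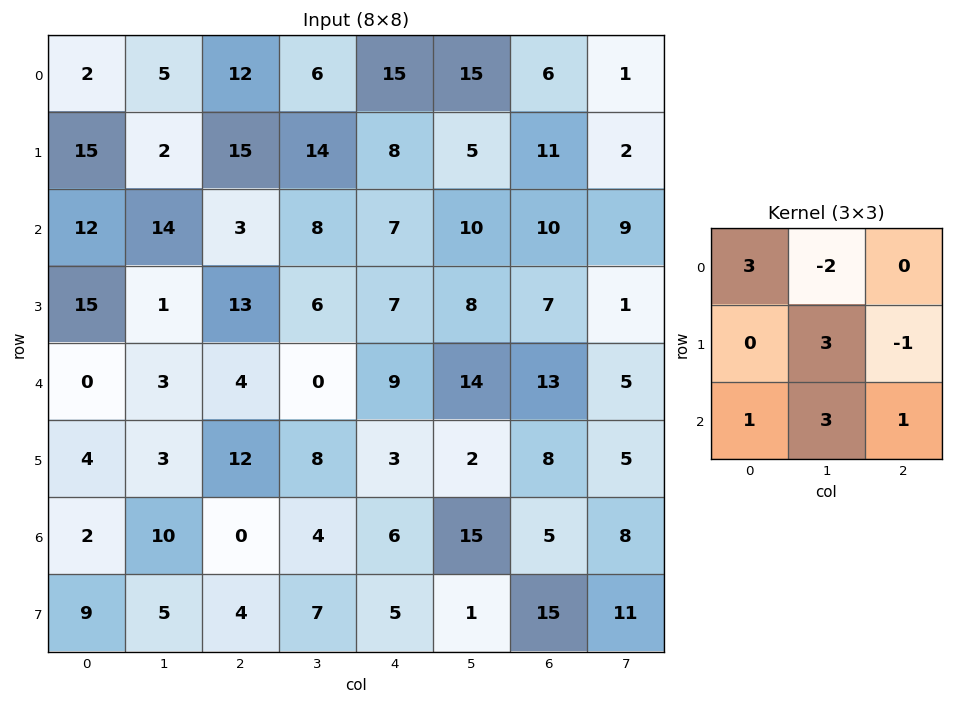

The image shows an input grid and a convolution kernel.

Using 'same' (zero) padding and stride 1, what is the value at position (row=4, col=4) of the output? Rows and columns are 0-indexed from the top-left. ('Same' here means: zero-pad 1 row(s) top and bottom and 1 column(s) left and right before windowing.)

The receptive field on the zero-padded input at this output position is [6 7 8 / 0 9 14 / 8 3 2]. Elementwise product with the kernel and sum: 6·3 + 7·-2 + 9·3 + 14·-1 + 8·1 + 3·3 + 2·1.

36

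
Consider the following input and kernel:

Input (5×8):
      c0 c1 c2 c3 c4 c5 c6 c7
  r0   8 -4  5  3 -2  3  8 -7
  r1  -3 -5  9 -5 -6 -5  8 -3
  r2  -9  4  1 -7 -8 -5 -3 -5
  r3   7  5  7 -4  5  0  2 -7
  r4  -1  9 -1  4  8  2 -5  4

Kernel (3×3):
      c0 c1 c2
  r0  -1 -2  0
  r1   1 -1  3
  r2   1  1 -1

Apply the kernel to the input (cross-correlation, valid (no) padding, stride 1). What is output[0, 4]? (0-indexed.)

The receptive field on the input at this output position is [-2 3 8 / -6 -5 8 / -8 -5 -3]. Elementwise product with the kernel and sum: -2·-1 + 3·-2 + -6·1 + -5·-1 + 8·3 + -8·1 + -5·1 + -3·-1.

9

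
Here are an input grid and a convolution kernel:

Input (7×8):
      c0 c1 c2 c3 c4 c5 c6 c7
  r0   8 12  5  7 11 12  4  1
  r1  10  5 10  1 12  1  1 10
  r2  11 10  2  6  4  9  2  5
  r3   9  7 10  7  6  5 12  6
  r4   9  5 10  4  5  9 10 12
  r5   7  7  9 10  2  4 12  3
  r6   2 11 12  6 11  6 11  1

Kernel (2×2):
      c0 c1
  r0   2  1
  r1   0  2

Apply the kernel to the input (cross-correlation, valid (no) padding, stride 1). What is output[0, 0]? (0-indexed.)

38

The receptive field on the input at this output position is [8 12 / 10 5]. Elementwise product with the kernel and sum: 8·2 + 12·1 + 5·2.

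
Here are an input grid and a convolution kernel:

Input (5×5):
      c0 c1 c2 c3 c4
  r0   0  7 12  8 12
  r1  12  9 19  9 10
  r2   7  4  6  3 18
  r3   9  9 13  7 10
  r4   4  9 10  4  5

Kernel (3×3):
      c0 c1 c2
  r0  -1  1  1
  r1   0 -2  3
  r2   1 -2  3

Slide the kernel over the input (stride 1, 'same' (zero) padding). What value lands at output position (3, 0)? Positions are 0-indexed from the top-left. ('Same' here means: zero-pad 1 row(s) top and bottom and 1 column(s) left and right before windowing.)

The receptive field on the zero-padded input at this output position is [0 7 4 / 0 9 9 / 0 4 9]. Elementwise product with the kernel and sum: 0·-1 + 7·1 + 4·1 + 9·-2 + 9·3 + 0·1 + 4·-2 + 9·3.

39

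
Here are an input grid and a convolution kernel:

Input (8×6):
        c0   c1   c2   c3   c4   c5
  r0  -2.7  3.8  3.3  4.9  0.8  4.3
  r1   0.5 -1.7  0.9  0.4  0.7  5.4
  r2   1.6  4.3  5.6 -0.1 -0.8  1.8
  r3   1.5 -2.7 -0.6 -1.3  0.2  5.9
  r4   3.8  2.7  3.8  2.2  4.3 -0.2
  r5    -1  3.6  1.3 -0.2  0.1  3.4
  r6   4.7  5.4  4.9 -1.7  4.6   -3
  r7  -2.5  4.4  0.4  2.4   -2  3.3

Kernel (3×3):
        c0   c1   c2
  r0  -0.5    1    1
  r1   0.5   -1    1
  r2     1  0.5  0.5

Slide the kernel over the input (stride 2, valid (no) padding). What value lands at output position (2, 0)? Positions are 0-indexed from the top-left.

11.65

The receptive field on the input at this output position is [3.8 2.7 3.8 / -1 3.6 1.3 / 4.7 5.4 4.9]. Elementwise product with the kernel and sum: 3.8·-0.5 + 2.7·1 + 3.8·1 + -1·0.5 + 3.6·-1 + 1.3·1 + 4.7·1 + 5.4·0.5 + 4.9·0.5.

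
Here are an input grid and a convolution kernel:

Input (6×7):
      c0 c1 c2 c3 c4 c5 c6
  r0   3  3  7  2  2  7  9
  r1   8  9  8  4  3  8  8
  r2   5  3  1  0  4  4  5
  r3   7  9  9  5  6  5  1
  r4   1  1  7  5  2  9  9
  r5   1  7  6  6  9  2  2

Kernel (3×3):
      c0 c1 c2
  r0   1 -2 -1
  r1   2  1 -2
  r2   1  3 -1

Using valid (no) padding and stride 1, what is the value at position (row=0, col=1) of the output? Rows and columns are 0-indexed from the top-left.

The receptive field on the input at this output position is [3 7 2 / 9 8 4 / 3 1 0]. Elementwise product with the kernel and sum: 3·1 + 7·-2 + 2·-1 + 9·2 + 8·1 + 4·-2 + 3·1 + 1·3 + 0·-1.

11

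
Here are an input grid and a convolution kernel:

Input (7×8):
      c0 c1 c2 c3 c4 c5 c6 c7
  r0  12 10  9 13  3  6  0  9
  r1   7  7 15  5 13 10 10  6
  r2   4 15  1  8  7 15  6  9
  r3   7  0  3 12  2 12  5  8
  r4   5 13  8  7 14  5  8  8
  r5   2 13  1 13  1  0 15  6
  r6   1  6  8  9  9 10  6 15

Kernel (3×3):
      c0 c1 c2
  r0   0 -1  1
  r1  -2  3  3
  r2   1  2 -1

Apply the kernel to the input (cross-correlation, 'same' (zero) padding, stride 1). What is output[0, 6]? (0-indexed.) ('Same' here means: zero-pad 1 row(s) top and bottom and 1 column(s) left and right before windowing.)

39

The receptive field on the zero-padded input at this output position is [0 0 0 / 6 0 9 / 10 10 6]. Elementwise product with the kernel and sum: 0·-1 + 0·1 + 6·-2 + 0·3 + 9·3 + 10·1 + 10·2 + 6·-1.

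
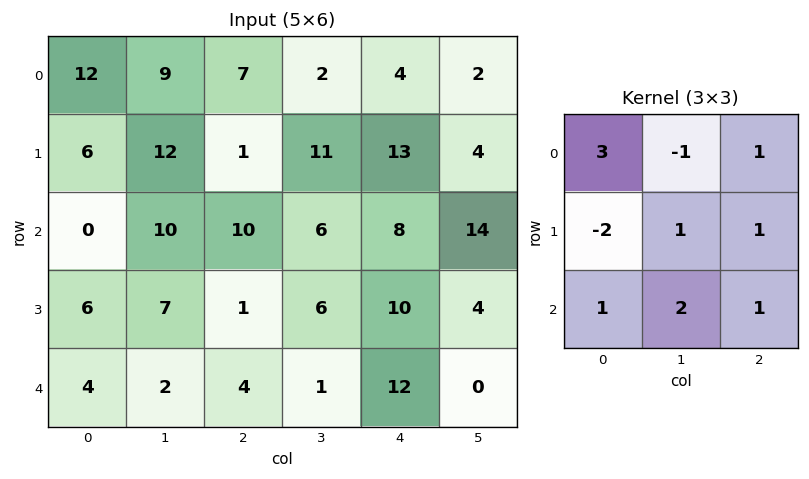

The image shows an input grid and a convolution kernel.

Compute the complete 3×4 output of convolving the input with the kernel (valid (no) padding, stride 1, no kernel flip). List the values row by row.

65 46 75 35
48 57 22 64
8 30 64 51

Output[0,0]: The receptive field on the input at this output position is [12 9 7 / 6 12 1 / 0 10 10]. Elementwise product with the kernel and sum: 12·3 + 9·-1 + 7·1 + 6·-2 + 12·1 + 1·1 + 0·1 + 10·2 + 10·1.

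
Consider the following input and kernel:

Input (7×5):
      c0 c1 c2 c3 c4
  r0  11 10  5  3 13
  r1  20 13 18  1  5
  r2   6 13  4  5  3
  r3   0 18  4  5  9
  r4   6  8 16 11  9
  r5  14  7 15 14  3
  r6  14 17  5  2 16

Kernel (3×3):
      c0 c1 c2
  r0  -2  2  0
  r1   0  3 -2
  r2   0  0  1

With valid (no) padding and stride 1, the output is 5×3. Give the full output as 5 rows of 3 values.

Output[0,0]: The receptive field on the input at this output position is [11 10 5 / 20 13 18 / 6 13 4]. Elementwise product with the kernel and sum: 11·-2 + 10·2 + 13·3 + 18·-2 + 4·1.
Output[0,1]: The receptive field on the input at this output position is [10 5 3 / 13 18 1 / 13 4 5]. Elementwise product with the kernel and sum: 10·-2 + 5·2 + 18·3 + 1·-2 + 5·1.

5 47 -8
21 17 -16
76 -5 8
43 12 20
0 35 42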